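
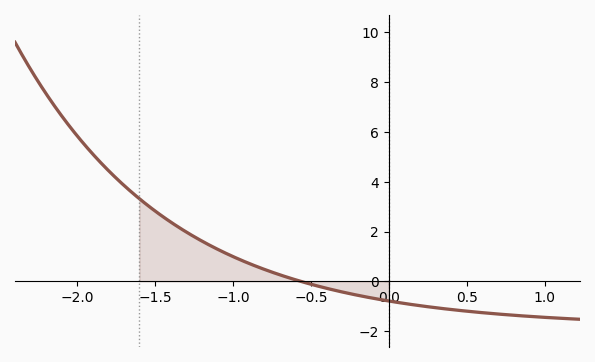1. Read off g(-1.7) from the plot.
3.86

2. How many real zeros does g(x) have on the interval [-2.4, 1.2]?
1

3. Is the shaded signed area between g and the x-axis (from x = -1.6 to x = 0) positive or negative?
positive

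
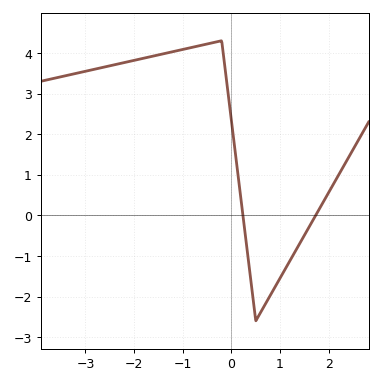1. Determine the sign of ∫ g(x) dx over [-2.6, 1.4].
positive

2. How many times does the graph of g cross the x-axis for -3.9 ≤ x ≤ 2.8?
2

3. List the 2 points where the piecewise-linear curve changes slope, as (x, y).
(-0.2, 4.3); (0.5, -2.6)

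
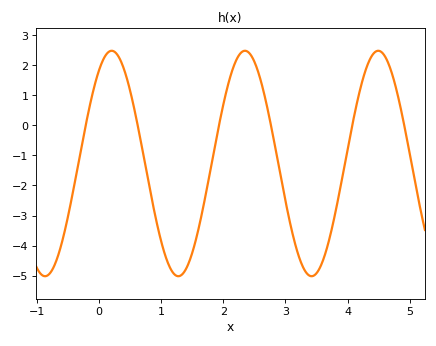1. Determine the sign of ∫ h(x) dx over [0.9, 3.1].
negative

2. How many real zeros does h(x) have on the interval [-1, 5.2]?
6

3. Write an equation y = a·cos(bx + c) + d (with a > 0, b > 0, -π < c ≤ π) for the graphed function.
y = 3.75cos(2.9x - 0.6) - 1.27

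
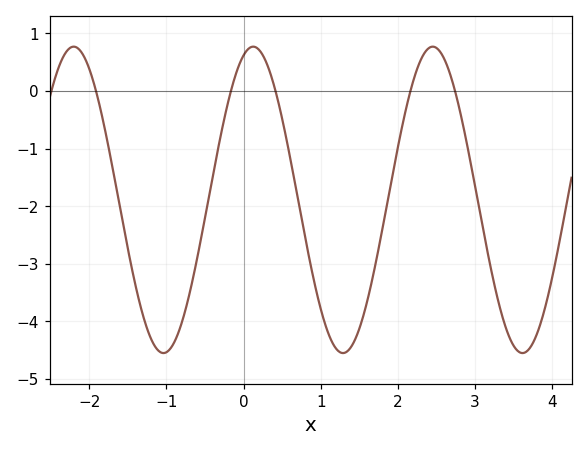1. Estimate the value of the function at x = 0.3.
0.5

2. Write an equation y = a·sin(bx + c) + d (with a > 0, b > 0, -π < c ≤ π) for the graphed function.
y = 2.66sin(2.7x + 1.2) - 1.89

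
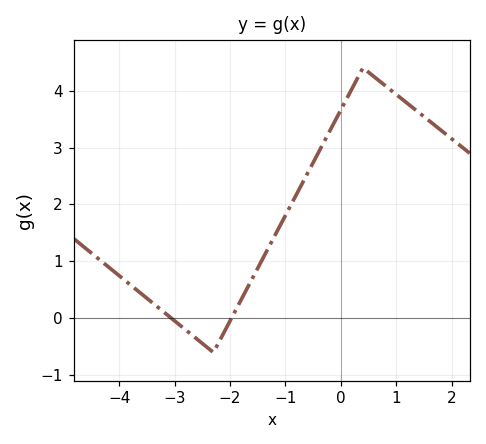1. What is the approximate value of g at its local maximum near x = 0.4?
4.4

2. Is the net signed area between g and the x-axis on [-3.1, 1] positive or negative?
positive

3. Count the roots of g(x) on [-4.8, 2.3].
2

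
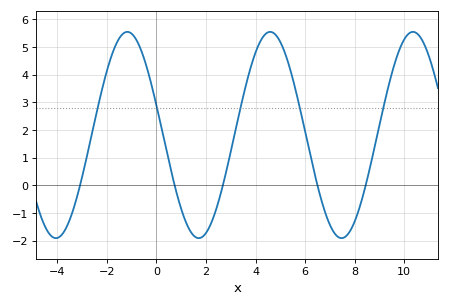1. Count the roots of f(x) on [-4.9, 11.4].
5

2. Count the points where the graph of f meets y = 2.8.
5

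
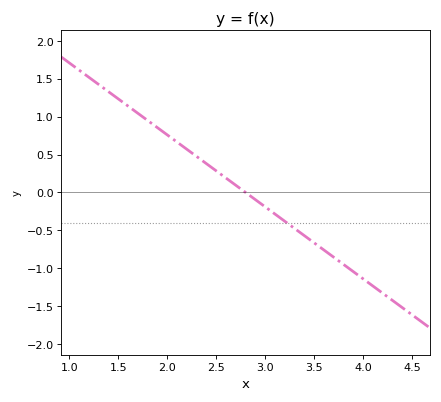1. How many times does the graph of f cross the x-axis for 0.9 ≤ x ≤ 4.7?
1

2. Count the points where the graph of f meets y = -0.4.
1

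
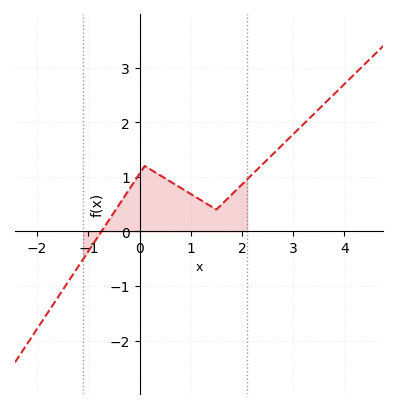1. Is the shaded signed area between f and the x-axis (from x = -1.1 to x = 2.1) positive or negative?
positive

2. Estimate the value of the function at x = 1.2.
0.571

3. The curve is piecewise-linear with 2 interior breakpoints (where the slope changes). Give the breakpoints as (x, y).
(0.1, 1.2); (1.5, 0.4)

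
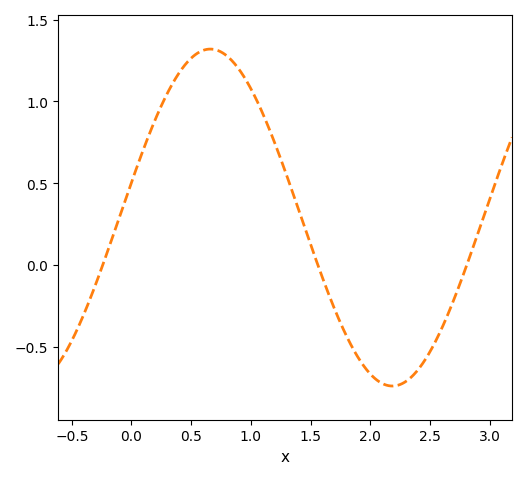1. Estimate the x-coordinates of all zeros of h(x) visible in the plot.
-0.2, 1.6, 2.8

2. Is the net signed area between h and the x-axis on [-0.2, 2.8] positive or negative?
positive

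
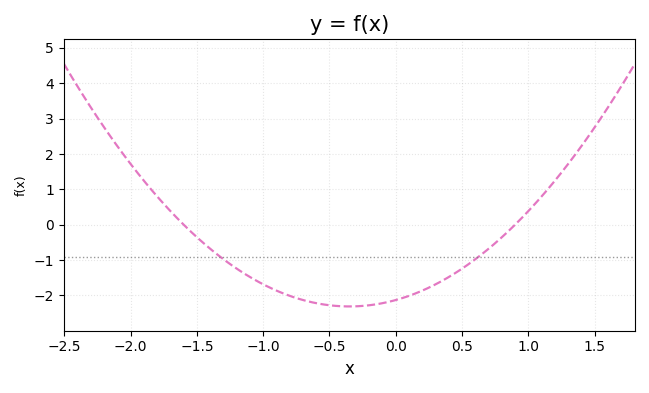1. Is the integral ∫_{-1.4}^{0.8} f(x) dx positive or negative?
negative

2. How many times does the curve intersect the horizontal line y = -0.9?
2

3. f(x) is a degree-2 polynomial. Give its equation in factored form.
y = 1.48(x + 1.6)(x - 0.9)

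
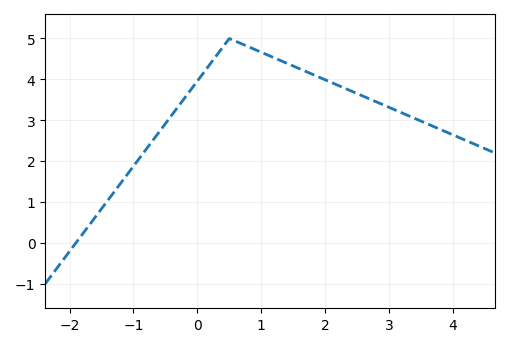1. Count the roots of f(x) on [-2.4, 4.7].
1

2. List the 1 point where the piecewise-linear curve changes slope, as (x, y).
(0.5, 5)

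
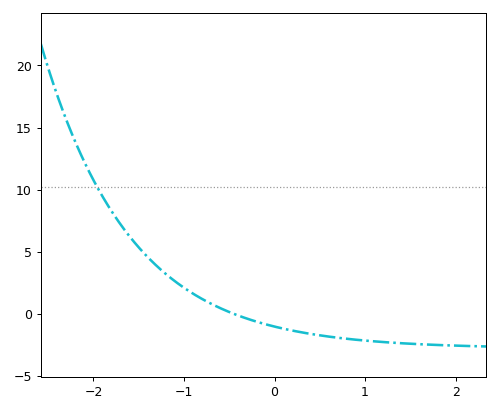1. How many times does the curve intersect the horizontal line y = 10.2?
1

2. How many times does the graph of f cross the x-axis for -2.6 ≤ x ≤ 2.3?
1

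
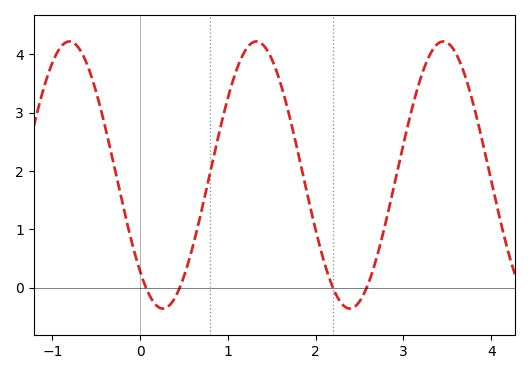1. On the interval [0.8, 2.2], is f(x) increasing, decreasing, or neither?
neither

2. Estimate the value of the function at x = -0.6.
3.81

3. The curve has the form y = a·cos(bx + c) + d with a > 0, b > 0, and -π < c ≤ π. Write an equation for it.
y = 2.29cos(2.95x + 2.38) + 1.93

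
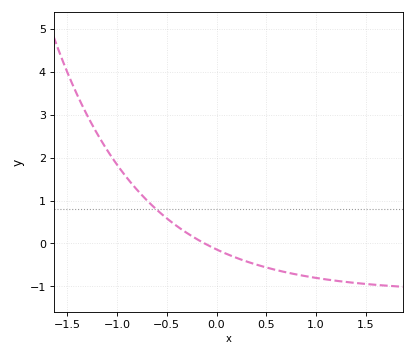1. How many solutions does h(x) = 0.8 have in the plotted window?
1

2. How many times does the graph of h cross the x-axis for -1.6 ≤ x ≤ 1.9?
1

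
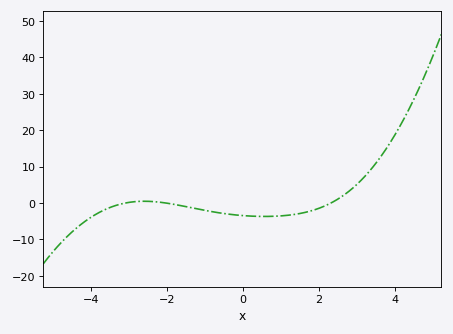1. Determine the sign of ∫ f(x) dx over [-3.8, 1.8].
negative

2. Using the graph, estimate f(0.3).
-3.66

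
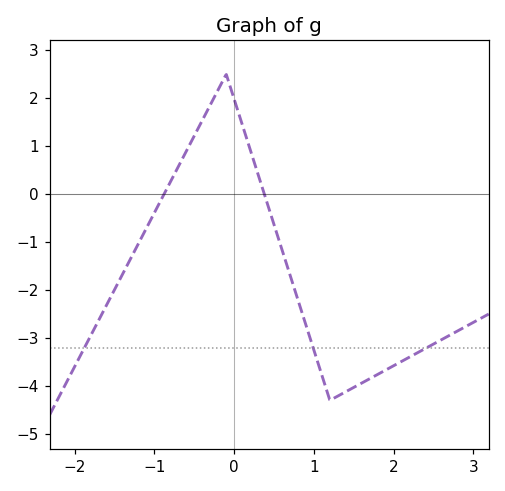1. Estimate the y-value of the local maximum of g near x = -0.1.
2.5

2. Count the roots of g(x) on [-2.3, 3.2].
2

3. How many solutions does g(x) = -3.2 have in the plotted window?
3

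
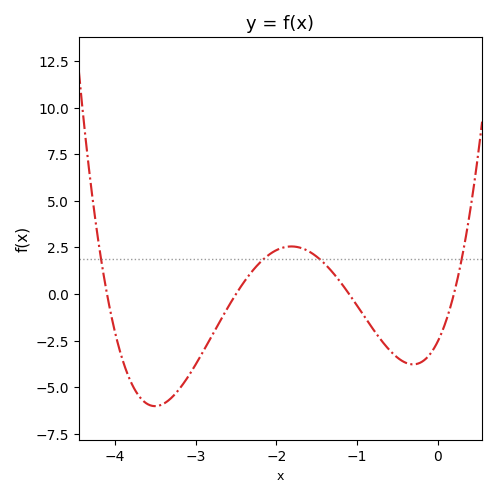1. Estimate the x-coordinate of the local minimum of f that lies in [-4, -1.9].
-3.5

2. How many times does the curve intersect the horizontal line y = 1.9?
4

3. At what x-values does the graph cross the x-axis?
-4.1, -2.5, -1.1, 0.2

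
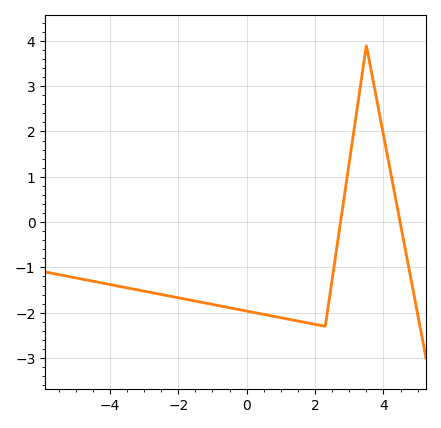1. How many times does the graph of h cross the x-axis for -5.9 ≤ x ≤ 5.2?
2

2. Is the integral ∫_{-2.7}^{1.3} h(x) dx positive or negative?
negative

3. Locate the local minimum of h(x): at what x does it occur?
2.4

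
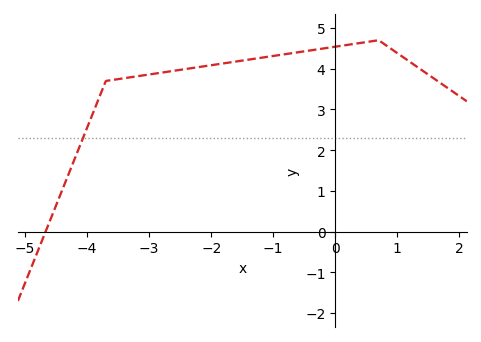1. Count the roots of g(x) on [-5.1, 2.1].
1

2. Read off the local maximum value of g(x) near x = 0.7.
4.7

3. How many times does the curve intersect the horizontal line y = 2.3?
1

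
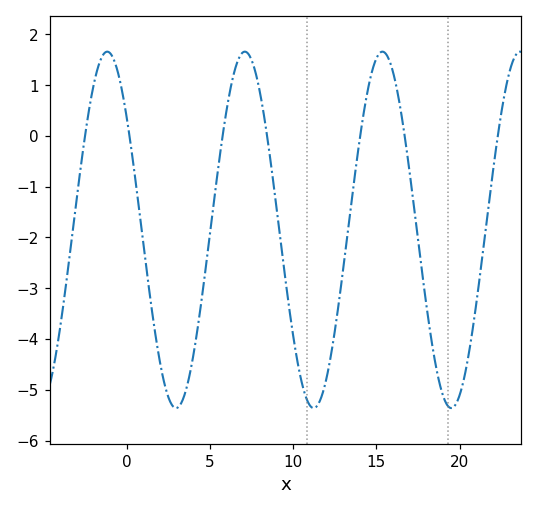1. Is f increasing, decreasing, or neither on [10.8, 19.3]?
neither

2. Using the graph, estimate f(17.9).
-3.1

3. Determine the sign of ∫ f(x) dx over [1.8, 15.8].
negative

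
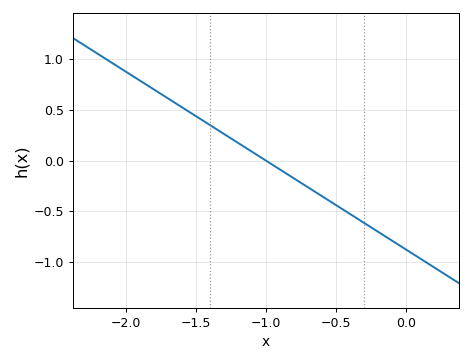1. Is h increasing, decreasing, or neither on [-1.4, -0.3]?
decreasing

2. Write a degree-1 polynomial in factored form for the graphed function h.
y = -0.88(x + 1)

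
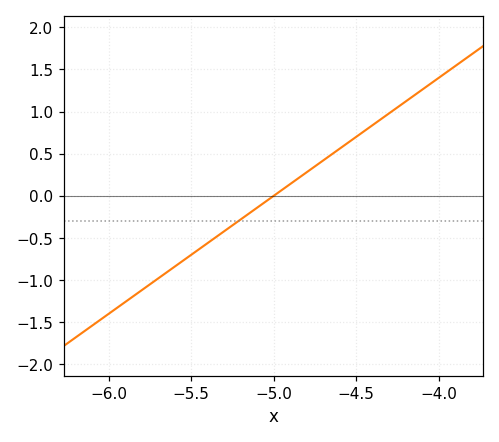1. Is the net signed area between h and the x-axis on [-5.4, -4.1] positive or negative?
positive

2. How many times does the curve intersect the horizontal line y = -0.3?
1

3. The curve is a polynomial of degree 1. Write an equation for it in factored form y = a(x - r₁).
y = 1.4(x + 5)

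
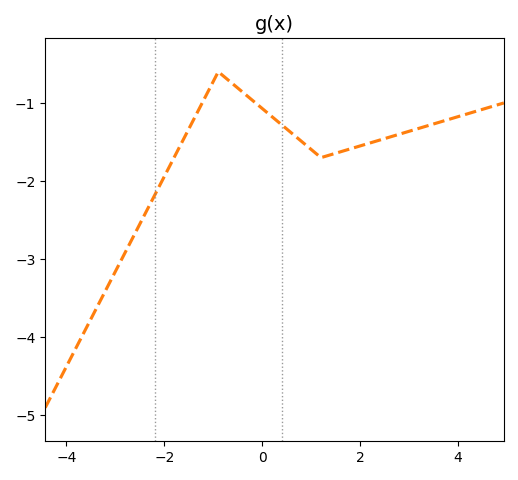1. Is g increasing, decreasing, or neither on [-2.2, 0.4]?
neither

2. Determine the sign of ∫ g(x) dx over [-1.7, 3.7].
negative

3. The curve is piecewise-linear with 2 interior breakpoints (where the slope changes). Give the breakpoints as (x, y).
(-0.9, -0.6); (1.2, -1.7)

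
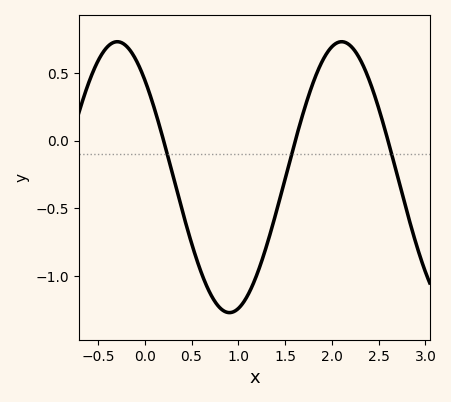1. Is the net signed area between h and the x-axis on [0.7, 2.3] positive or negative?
negative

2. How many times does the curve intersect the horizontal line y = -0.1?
3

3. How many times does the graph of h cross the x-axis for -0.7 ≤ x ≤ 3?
3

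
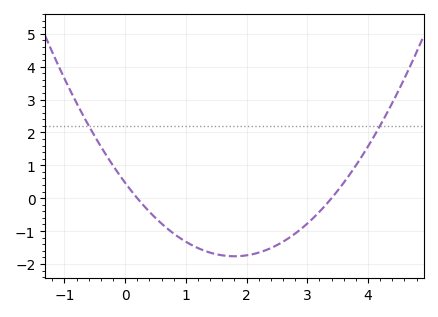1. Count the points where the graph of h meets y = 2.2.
2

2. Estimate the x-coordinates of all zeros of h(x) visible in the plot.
0.2, 3.4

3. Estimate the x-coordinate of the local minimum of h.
1.8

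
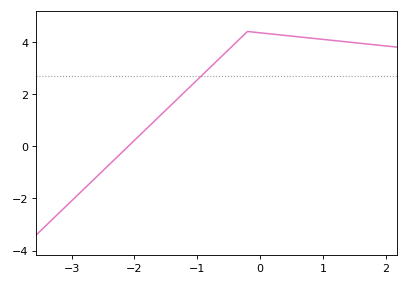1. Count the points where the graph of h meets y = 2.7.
1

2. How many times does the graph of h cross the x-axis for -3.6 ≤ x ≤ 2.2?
1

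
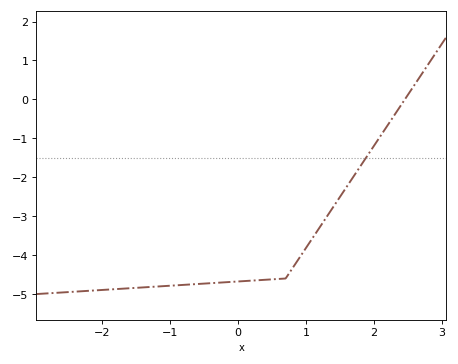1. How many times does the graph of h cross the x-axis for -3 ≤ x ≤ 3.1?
1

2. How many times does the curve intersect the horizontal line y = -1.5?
1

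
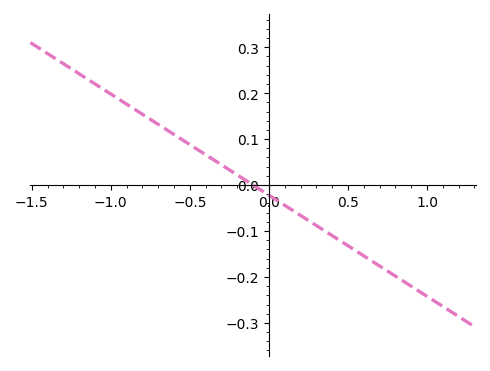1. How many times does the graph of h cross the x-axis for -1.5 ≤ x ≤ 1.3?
1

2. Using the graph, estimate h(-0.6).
0.11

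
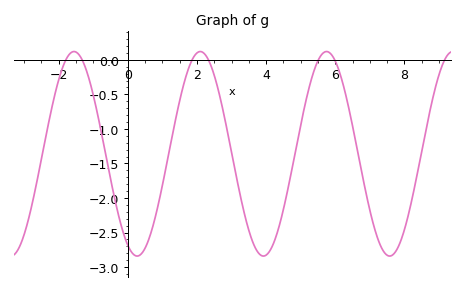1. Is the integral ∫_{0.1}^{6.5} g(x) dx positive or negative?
negative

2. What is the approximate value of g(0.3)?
-2.84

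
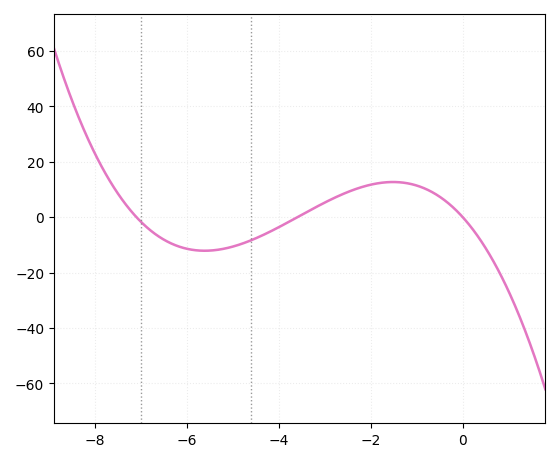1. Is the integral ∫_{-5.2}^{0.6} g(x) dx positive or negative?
positive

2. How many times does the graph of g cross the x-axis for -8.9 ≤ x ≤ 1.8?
3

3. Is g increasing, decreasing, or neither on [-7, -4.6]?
neither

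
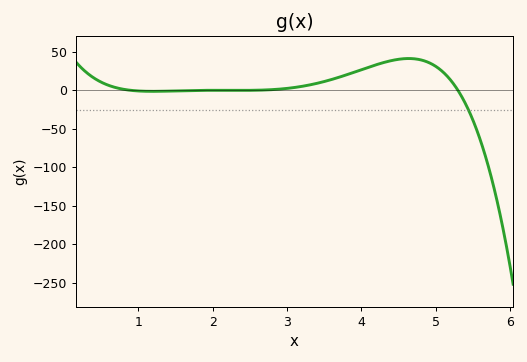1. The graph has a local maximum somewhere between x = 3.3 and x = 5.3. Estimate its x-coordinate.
4.64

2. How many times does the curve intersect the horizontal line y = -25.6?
1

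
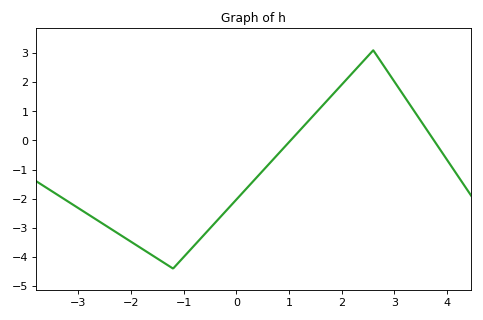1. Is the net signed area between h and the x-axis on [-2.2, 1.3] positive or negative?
negative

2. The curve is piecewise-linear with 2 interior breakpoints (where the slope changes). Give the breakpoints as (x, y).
(-1.2, -4.4); (2.6, 3.1)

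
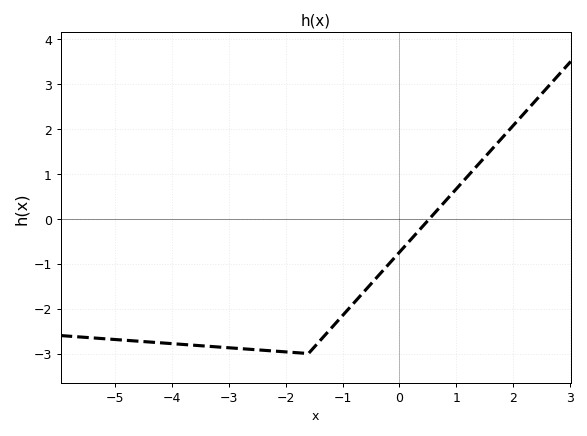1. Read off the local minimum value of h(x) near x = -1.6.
-3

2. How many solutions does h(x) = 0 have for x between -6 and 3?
1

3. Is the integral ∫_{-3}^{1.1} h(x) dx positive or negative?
negative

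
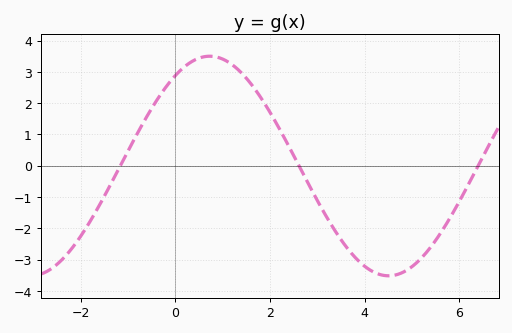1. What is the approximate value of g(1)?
3.41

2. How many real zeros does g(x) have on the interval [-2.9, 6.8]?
3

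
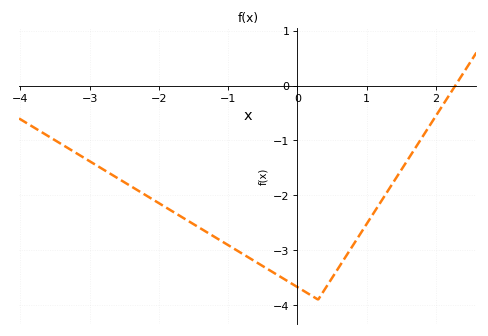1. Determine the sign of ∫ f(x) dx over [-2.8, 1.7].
negative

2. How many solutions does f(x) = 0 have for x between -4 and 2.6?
1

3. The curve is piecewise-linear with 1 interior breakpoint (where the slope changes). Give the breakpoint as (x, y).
(0.3, -3.9)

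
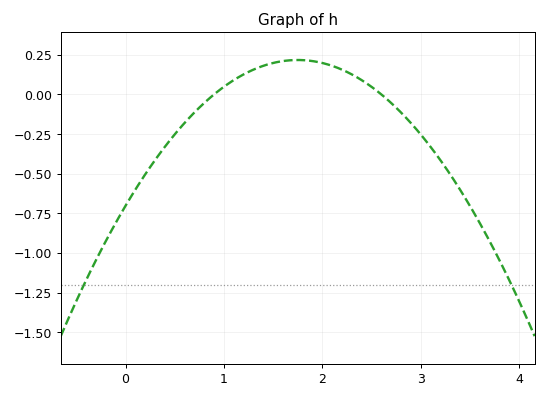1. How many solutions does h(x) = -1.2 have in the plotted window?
2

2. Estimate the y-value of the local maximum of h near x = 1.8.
0.22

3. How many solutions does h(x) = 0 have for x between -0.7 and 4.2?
2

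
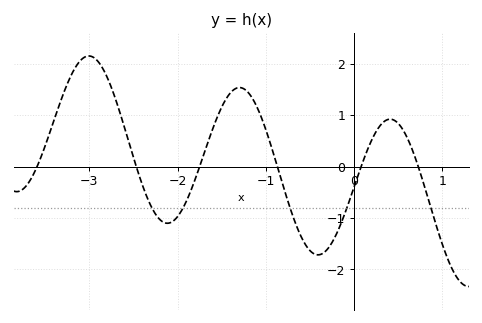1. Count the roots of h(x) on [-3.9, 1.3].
6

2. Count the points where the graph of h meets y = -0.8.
5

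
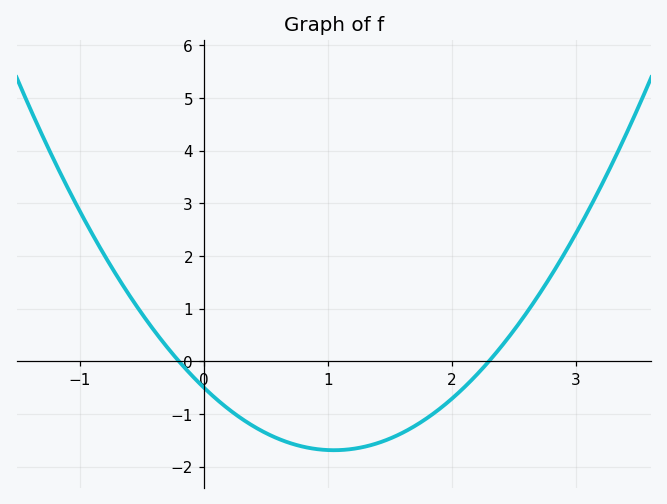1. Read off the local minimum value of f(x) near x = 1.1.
-1.7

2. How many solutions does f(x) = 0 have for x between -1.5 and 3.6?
2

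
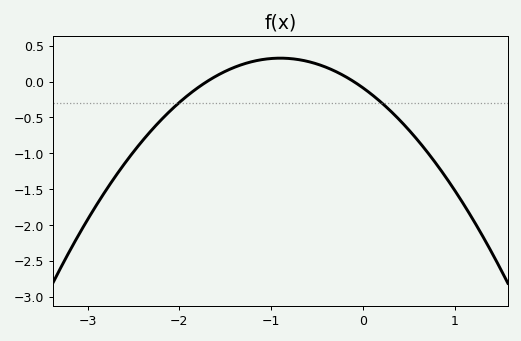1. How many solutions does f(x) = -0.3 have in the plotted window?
2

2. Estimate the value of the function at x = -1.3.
0.245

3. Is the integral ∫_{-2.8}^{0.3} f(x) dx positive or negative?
negative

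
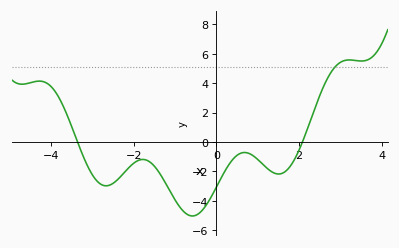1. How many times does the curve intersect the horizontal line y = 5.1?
1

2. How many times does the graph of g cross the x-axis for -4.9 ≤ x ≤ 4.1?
2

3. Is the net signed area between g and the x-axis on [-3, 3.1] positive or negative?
negative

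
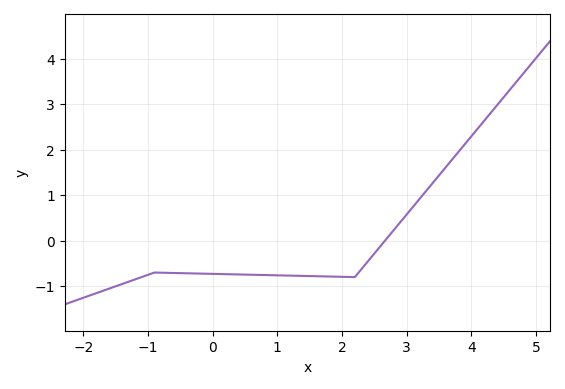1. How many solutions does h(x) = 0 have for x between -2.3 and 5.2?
1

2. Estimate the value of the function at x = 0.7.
-0.8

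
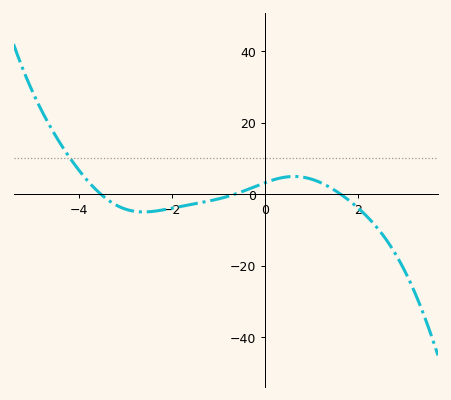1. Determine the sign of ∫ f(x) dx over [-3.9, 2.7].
negative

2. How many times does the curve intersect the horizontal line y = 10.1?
1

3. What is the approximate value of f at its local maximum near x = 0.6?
4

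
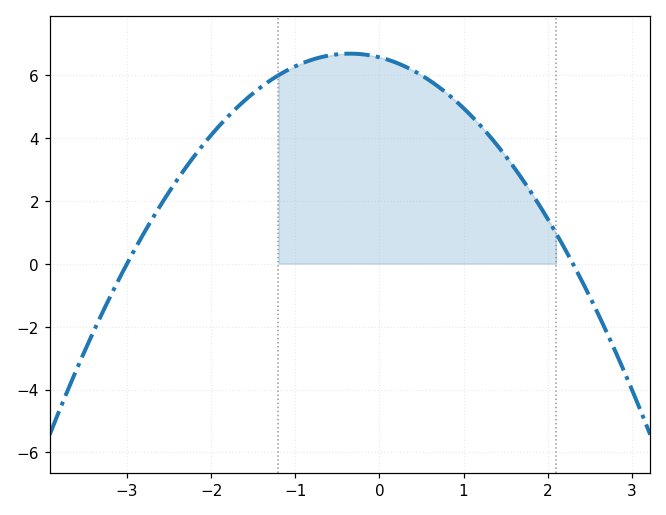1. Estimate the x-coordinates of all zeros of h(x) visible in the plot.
-3, 2.3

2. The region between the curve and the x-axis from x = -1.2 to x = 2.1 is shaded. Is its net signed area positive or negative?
positive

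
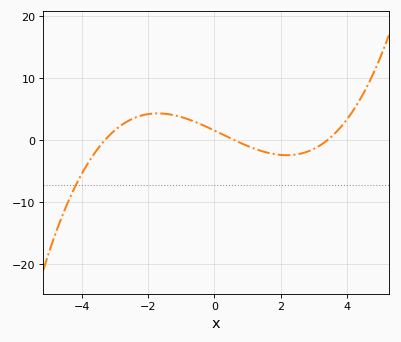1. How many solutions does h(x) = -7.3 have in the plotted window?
1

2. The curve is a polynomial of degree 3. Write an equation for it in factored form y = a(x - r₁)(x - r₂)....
y = 0.23(x + 3.3)(x - 0.6)(x - 3.4)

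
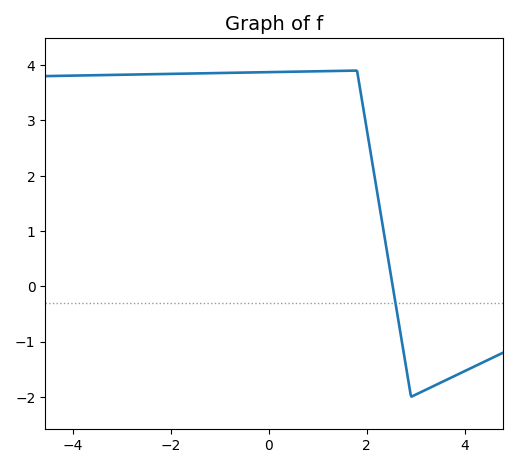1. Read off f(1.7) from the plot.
3.9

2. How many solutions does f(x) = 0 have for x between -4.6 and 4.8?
1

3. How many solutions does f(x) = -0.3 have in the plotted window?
1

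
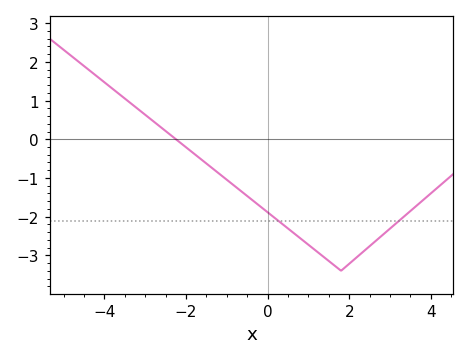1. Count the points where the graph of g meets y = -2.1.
2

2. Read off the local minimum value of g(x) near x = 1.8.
-3.4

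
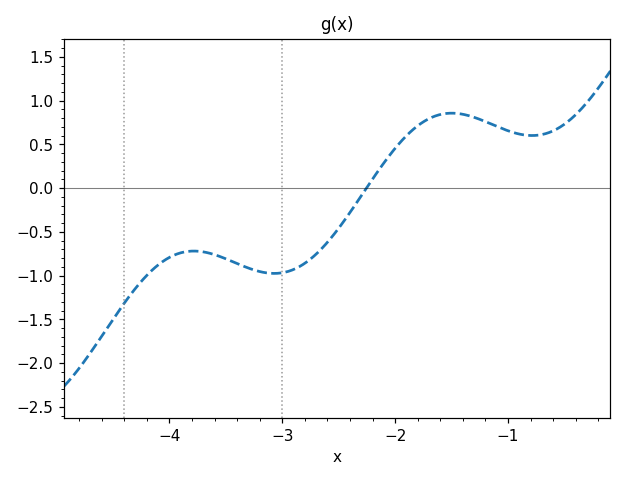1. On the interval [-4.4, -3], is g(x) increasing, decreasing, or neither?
neither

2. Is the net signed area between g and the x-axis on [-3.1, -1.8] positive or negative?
negative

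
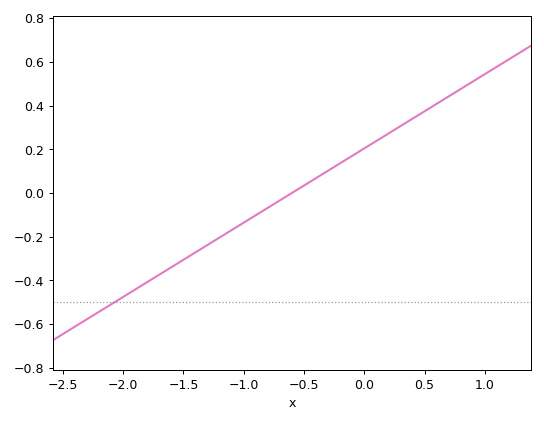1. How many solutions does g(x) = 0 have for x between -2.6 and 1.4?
1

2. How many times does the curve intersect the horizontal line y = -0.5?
1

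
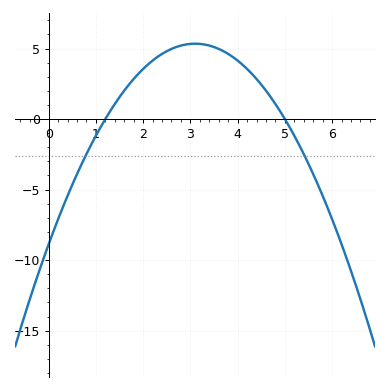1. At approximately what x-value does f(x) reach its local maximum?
3.1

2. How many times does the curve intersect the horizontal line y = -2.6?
2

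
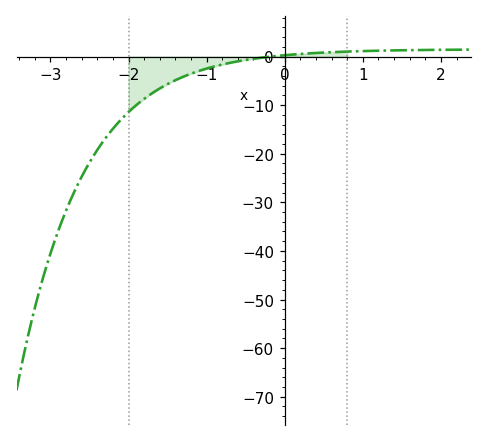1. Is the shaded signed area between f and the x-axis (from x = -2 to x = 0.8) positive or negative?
negative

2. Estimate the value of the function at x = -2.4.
-19.2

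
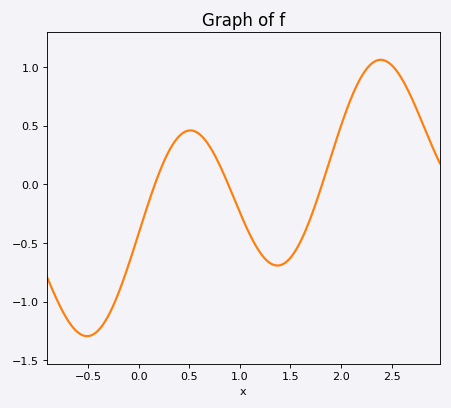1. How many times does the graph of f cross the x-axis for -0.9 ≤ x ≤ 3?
3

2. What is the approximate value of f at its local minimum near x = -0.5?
-1.29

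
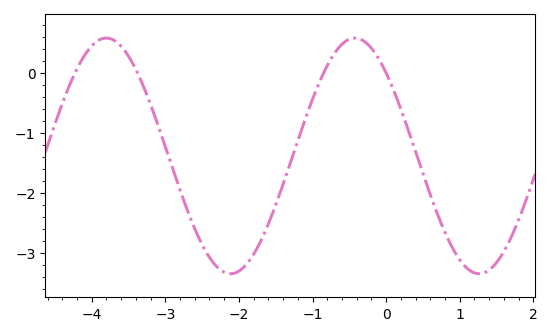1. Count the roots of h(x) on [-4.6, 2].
4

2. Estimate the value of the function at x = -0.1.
0.2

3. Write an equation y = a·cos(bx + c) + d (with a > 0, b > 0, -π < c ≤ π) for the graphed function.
y = 1.96cos(1.9x + 0.79) - 1.38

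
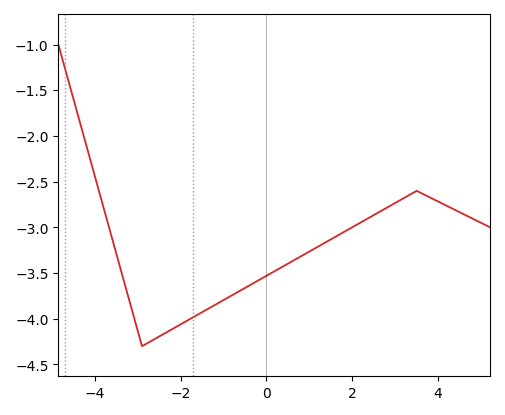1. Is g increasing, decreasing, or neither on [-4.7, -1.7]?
neither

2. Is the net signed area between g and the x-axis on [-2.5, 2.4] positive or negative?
negative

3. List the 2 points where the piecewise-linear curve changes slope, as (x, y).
(-2.9, -4.3); (3.5, -2.6)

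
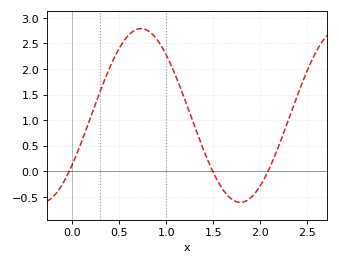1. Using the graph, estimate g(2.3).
1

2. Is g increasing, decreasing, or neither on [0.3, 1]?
neither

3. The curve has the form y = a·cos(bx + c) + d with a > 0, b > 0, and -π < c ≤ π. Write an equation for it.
y = 1.7cos(3x - 2.2) + 1.09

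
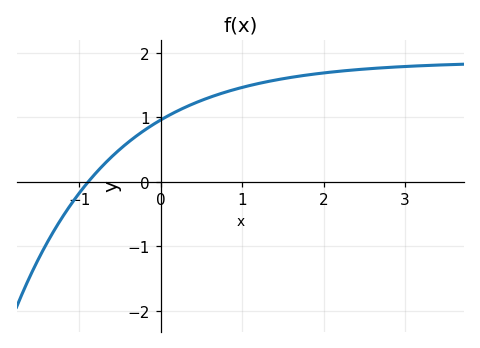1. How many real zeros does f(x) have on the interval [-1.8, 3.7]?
1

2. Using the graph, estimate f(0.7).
1.4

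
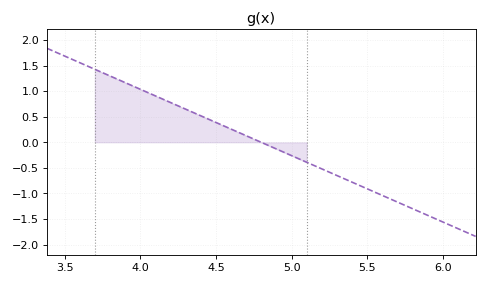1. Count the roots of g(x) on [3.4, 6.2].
1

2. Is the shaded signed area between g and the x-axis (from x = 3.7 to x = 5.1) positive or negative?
positive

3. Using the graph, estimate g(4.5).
0.39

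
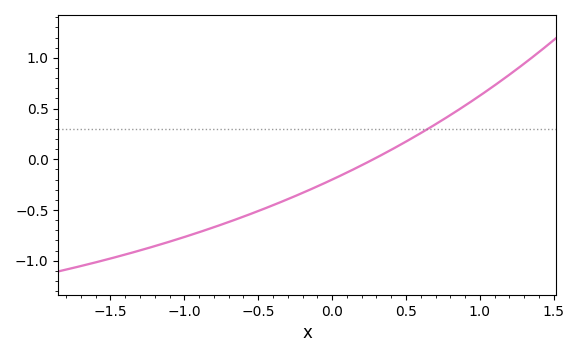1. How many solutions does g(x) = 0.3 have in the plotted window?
1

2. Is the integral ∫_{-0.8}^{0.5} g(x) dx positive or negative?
negative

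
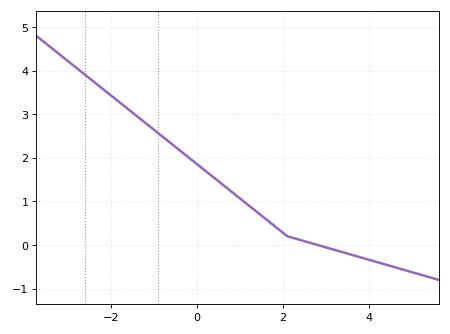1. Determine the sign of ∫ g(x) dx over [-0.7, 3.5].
positive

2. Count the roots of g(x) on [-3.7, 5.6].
1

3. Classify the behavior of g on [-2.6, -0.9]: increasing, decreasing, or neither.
decreasing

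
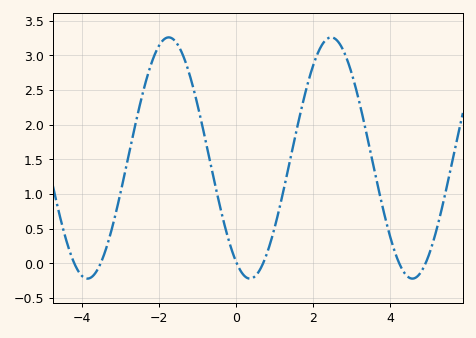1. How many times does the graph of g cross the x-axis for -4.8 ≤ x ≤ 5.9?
6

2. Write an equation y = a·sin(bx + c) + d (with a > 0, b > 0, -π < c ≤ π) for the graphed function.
y = 1.74sin(1.49x - 2.11) + 1.52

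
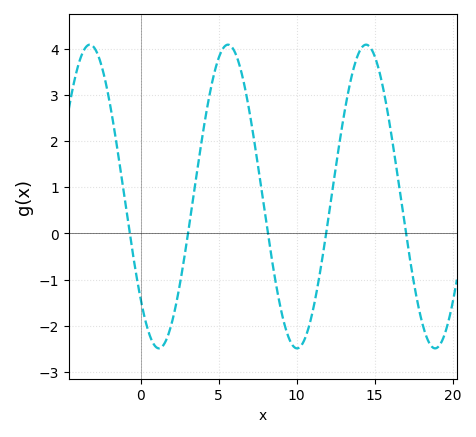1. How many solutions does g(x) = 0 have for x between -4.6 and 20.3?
5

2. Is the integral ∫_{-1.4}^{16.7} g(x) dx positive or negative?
positive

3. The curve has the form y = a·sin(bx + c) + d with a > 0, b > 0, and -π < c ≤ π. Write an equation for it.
y = 3.29sin(0.71x - 2.4) + 0.8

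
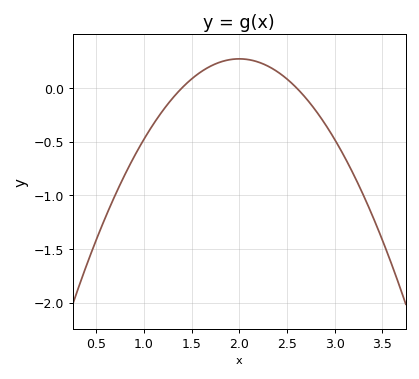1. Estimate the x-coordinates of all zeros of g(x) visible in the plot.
1.4, 2.6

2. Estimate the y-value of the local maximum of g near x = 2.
0.25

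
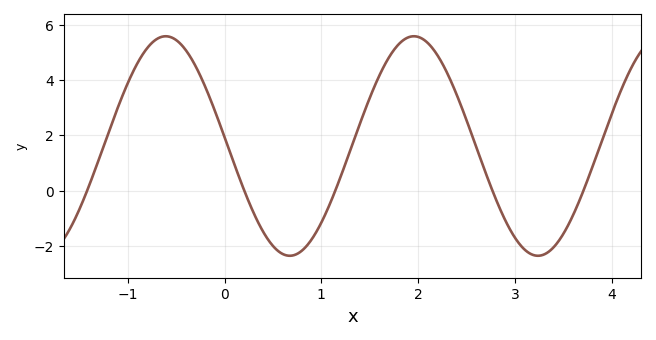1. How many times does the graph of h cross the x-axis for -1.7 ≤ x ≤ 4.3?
5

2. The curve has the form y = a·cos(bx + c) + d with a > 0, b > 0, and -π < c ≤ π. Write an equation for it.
y = 3.97cos(2.45x + 1.49) + 1.61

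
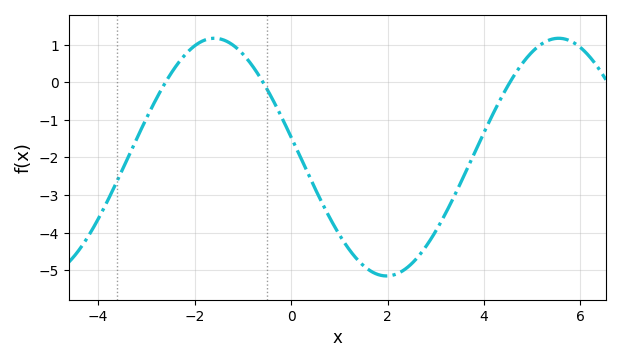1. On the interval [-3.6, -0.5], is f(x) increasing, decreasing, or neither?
neither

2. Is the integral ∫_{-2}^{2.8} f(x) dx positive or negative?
negative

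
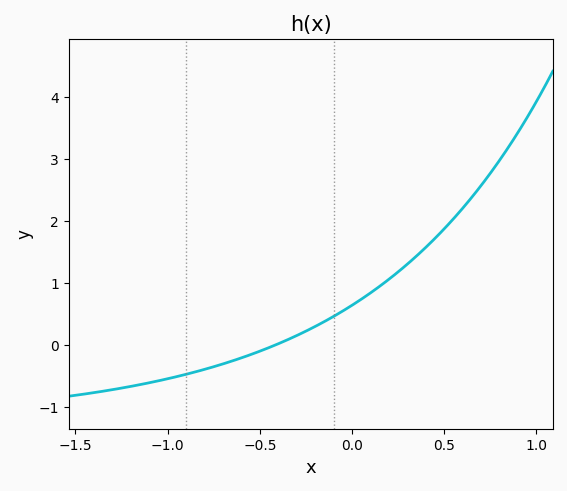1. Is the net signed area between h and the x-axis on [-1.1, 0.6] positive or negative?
positive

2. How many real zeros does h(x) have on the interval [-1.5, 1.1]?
1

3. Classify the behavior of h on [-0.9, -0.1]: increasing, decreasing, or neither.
increasing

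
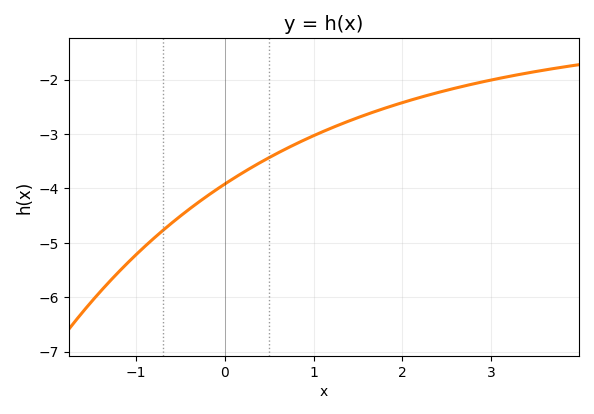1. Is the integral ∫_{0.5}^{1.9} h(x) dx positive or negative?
negative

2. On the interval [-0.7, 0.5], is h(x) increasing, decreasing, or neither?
increasing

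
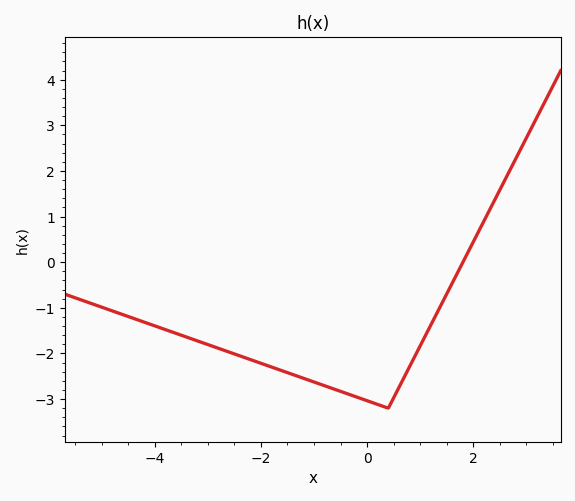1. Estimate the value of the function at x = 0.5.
-2.97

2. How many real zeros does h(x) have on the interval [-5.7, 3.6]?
1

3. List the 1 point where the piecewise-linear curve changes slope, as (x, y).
(0.4, -3.2)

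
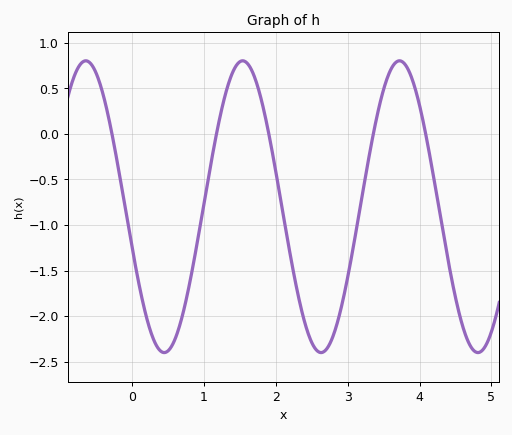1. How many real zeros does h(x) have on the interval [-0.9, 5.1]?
5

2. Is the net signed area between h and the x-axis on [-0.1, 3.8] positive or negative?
negative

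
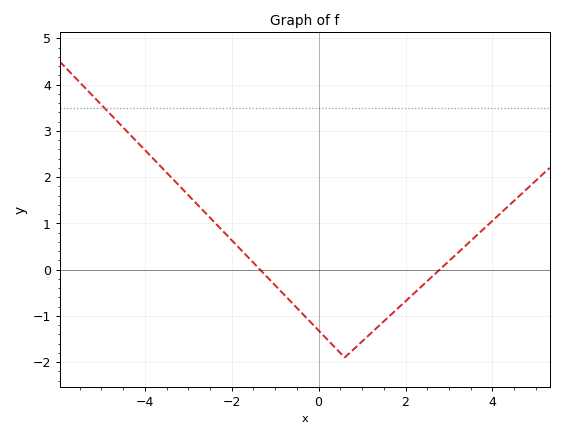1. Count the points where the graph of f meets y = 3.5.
1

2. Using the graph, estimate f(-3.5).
2.1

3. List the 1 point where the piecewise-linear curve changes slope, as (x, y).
(0.6, -1.9)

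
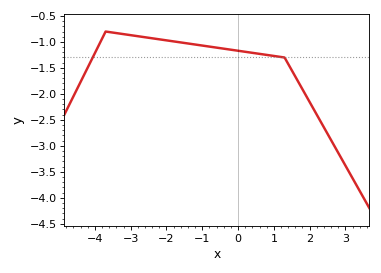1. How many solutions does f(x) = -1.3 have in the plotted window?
2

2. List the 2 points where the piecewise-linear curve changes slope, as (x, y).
(-3.7, -0.8); (1.3, -1.3)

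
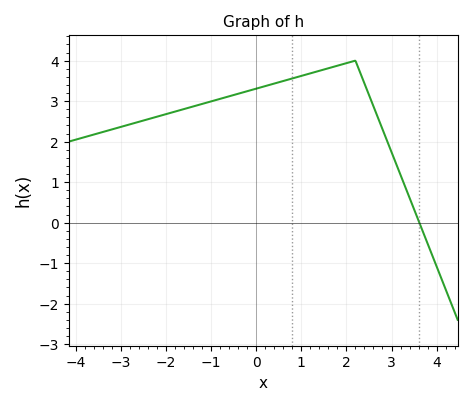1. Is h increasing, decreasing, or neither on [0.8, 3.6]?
neither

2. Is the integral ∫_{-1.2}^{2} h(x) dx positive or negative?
positive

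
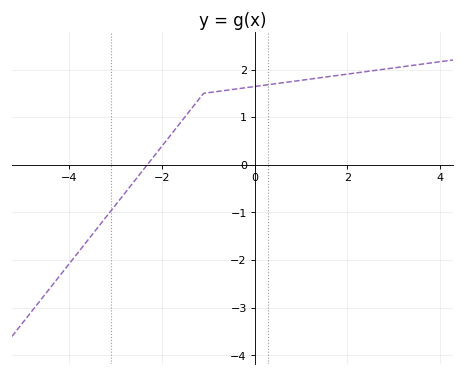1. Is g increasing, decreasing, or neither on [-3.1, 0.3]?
increasing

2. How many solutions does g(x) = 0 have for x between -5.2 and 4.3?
1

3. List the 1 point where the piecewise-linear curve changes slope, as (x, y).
(-1.1, 1.5)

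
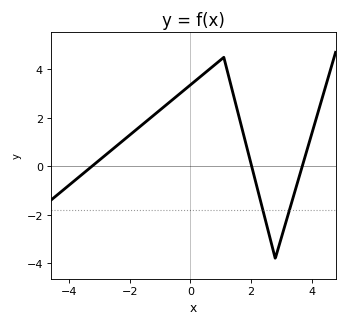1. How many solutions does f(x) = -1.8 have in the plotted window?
2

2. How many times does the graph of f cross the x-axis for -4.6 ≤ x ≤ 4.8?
3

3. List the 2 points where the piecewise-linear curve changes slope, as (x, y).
(1.1, 4.5); (2.8, -3.8)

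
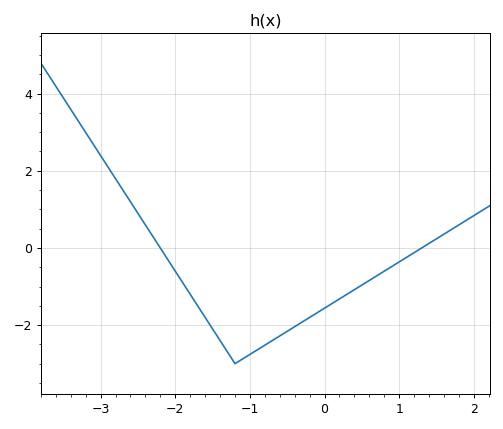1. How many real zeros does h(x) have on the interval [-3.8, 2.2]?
2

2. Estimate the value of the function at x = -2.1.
-0.4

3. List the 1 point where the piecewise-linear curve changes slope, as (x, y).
(-1.2, -3)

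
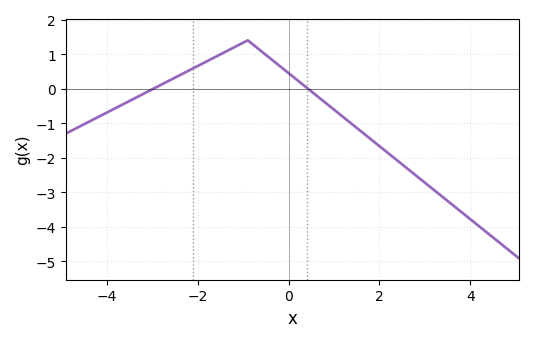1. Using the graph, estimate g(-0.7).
1.19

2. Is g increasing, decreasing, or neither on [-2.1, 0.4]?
neither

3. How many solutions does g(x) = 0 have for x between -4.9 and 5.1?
2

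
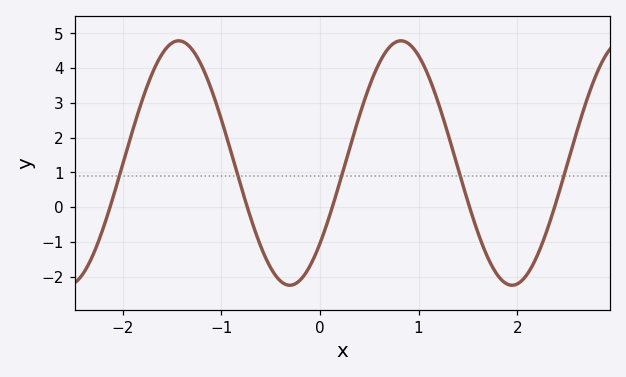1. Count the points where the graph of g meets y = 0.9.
5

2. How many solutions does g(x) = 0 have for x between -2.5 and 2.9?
5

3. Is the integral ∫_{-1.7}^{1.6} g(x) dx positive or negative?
positive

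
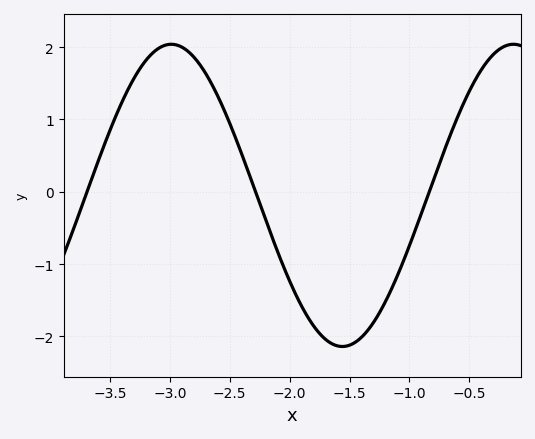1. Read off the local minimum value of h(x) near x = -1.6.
-2.14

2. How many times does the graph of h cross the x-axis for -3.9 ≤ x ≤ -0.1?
3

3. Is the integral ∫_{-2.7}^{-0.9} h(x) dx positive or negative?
negative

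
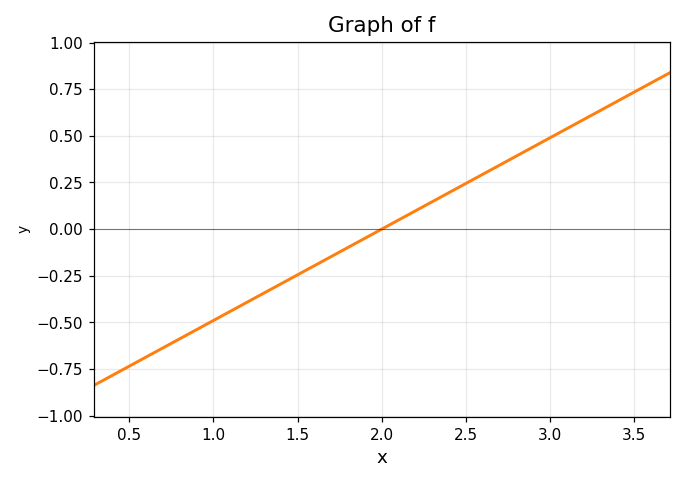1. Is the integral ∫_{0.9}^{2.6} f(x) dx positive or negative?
negative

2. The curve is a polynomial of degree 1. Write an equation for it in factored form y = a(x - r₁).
y = 0.49(x - 2)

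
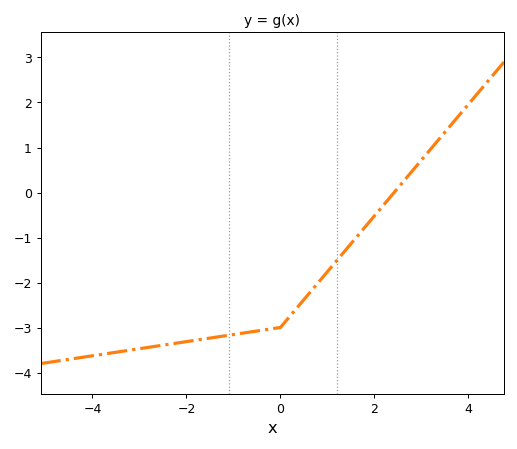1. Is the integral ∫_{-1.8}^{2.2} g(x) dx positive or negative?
negative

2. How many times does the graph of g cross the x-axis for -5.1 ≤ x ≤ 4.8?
1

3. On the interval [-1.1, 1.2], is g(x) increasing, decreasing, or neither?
increasing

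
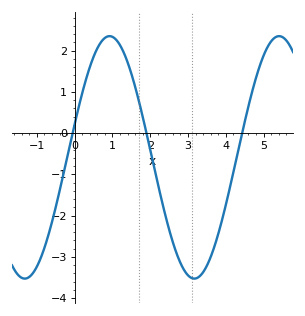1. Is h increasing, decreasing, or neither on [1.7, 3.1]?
decreasing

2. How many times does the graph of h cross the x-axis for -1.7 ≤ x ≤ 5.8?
3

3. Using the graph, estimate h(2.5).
-2.3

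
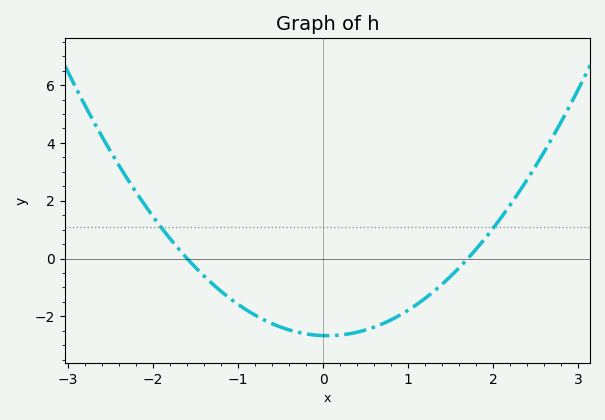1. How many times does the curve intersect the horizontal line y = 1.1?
2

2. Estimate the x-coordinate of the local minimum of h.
0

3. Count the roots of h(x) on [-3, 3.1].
2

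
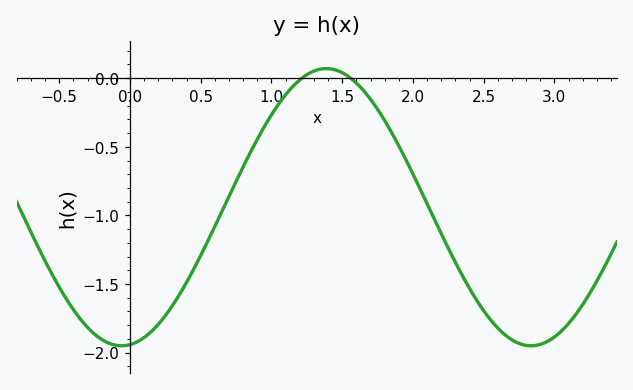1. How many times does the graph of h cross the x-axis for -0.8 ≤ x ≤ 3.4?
2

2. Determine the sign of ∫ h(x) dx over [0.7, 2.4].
negative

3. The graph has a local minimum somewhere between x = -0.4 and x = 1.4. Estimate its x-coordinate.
-0.06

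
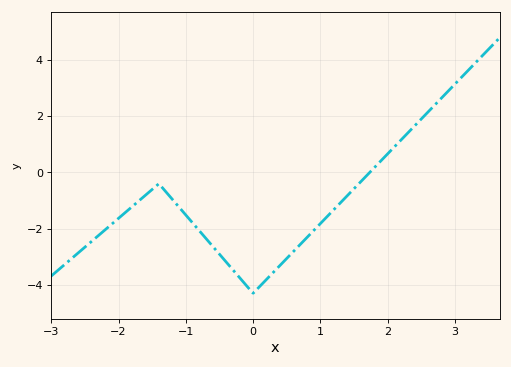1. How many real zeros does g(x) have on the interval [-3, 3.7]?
1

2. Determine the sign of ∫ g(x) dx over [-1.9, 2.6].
negative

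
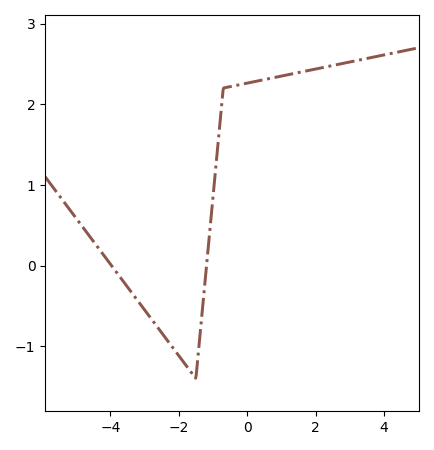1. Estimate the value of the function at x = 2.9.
2.51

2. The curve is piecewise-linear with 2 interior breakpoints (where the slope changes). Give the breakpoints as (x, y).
(-1.5, -1.4); (-0.7, 2.2)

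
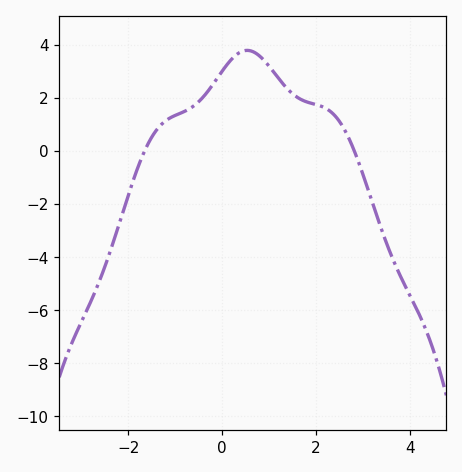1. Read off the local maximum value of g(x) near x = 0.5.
3.8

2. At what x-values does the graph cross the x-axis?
-1.6, 2.8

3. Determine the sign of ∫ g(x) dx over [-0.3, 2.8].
positive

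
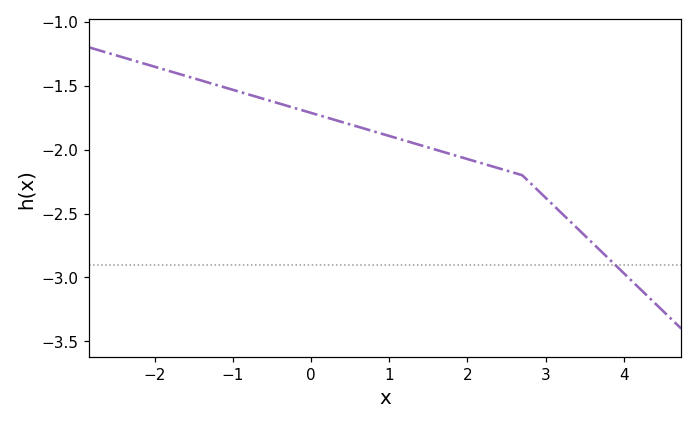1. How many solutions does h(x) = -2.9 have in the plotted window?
1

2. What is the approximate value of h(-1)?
-1.53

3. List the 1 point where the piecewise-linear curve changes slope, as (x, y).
(2.7, -2.2)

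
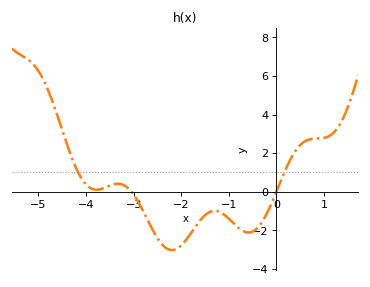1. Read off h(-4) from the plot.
0.38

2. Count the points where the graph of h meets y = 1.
2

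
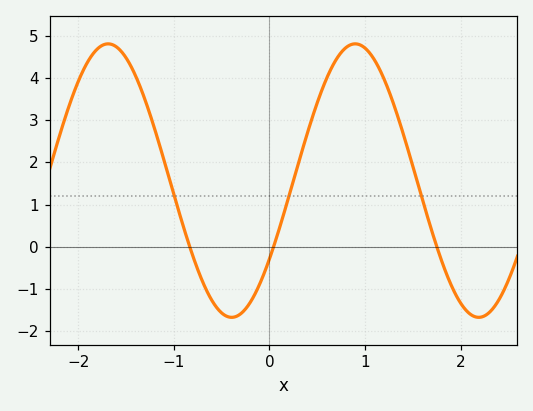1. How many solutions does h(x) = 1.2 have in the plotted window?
3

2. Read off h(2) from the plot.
-1.3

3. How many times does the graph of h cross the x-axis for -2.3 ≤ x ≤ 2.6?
3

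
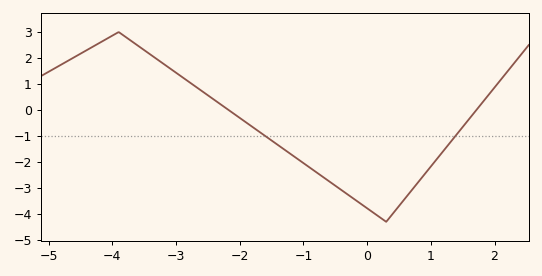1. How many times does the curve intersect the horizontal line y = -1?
2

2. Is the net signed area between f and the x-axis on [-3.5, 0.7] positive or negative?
negative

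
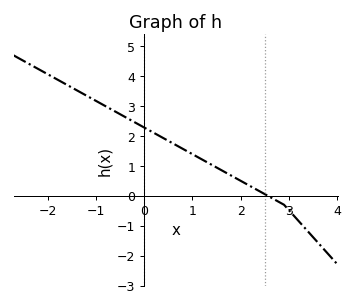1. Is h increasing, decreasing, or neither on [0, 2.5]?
decreasing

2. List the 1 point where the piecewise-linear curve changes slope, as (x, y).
(2.9, -0.3)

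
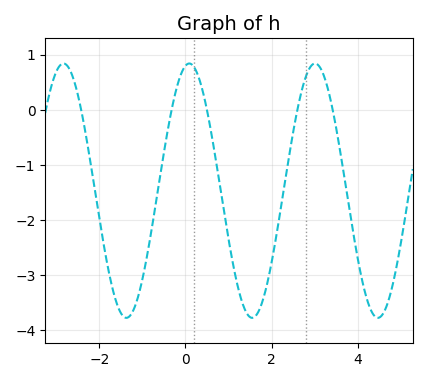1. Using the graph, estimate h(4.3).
-3.6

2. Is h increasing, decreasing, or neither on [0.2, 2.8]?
neither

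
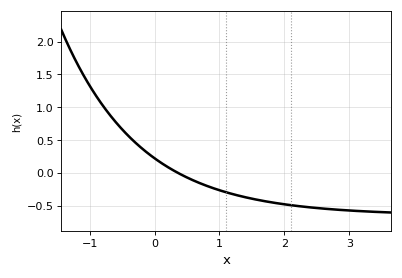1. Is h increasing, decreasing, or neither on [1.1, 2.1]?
decreasing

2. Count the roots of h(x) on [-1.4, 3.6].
1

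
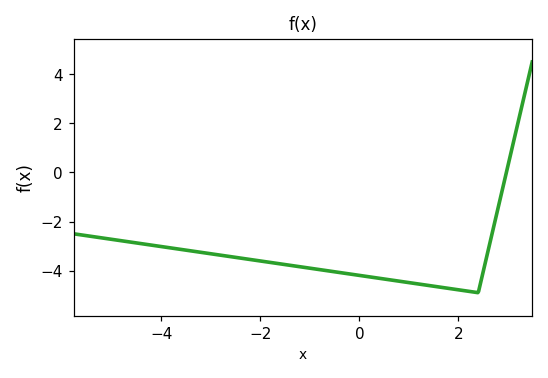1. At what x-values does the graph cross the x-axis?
3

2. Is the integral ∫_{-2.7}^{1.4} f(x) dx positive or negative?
negative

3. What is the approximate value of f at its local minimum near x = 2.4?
-4.8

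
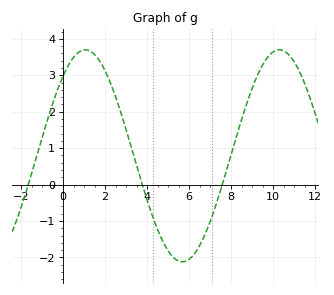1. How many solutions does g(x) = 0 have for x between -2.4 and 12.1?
3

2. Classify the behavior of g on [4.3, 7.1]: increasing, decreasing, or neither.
neither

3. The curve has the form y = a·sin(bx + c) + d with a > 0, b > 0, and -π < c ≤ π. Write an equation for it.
y = 2.91sin(0.68x + 0.852) + 0.79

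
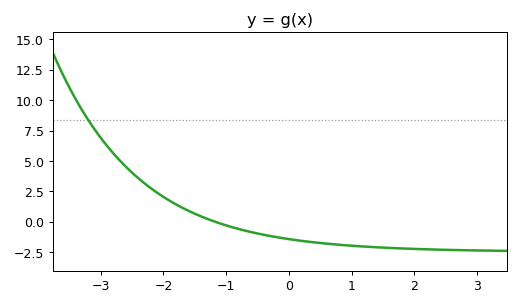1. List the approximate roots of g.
-1.18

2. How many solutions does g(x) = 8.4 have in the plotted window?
1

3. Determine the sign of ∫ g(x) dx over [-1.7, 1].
negative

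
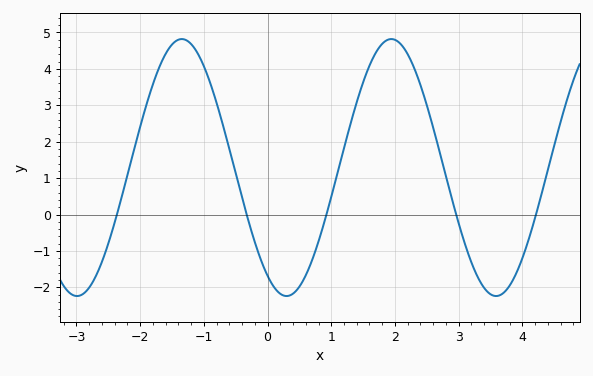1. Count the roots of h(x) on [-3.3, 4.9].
5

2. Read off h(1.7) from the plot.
4.4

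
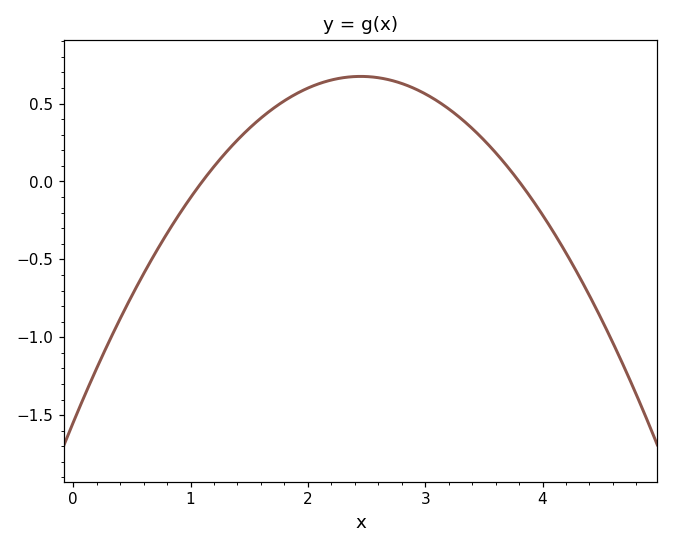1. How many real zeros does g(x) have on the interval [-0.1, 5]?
2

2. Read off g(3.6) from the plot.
0.185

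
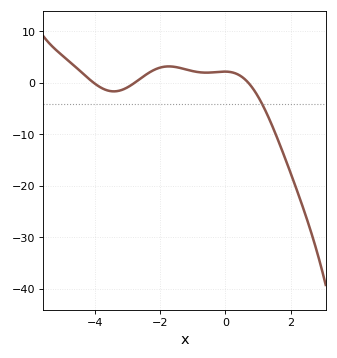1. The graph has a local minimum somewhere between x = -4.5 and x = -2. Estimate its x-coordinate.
-3.41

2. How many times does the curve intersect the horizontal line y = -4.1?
1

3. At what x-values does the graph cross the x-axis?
-4.04, -2.77, 0.701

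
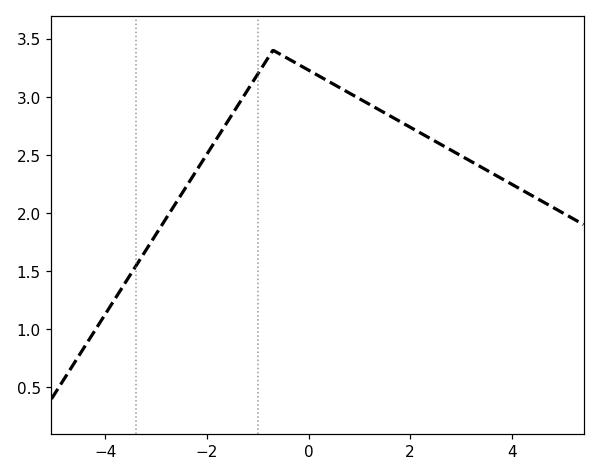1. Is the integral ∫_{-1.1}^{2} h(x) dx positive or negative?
positive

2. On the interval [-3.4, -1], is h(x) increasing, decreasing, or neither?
increasing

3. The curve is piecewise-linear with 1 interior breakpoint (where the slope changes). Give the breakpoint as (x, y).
(-0.7, 3.4)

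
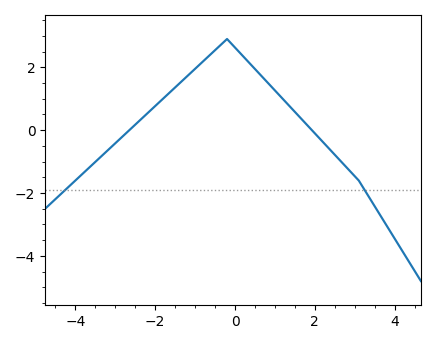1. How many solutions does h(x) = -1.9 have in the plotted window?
2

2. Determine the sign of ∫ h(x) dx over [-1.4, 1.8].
positive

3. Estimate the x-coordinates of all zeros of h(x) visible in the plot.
-2.6, 2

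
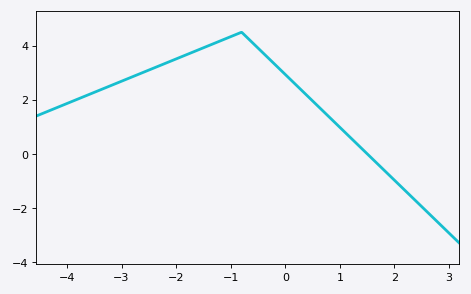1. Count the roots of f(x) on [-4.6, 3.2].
1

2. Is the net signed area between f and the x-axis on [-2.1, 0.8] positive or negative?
positive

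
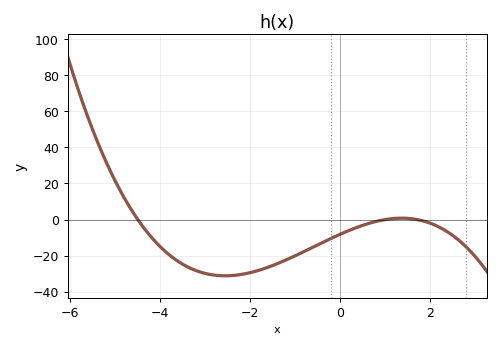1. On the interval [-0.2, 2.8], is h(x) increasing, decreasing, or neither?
neither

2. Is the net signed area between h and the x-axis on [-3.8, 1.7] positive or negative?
negative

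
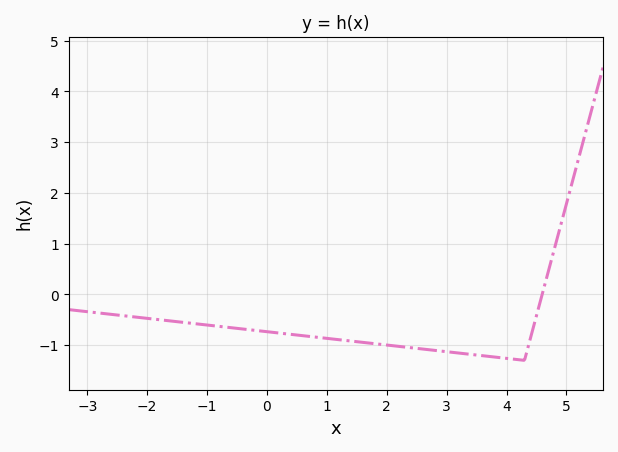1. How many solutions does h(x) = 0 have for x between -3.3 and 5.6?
1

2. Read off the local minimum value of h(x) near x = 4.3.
-1.3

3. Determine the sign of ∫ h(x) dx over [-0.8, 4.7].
negative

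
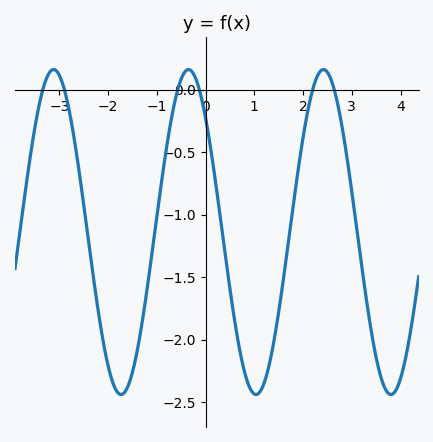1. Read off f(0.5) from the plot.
-1.6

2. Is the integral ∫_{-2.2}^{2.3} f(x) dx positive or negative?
negative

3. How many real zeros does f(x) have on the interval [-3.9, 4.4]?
6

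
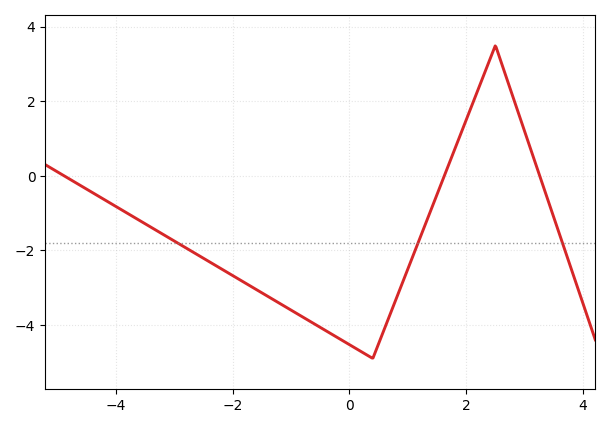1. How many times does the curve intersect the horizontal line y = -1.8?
3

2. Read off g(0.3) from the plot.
-4.81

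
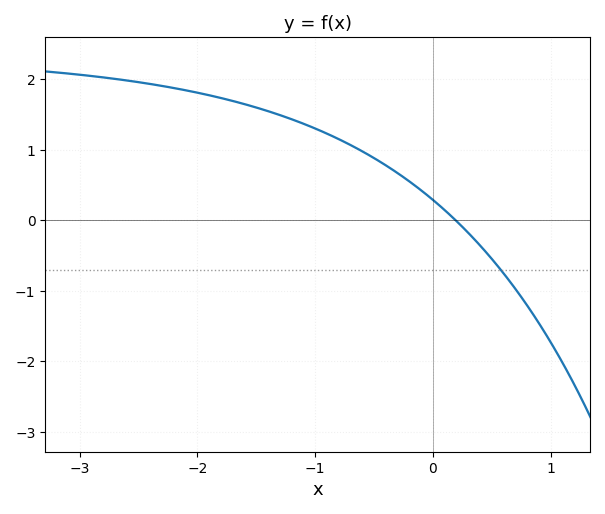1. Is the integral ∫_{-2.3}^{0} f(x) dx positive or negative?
positive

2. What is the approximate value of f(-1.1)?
1.37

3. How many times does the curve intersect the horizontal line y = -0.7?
1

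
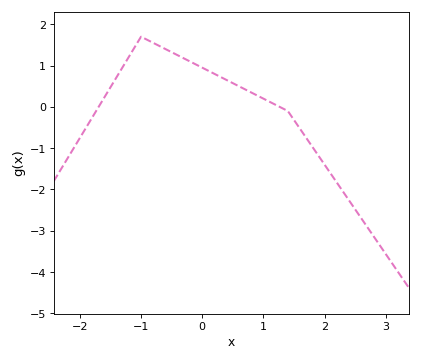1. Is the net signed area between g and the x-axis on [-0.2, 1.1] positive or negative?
positive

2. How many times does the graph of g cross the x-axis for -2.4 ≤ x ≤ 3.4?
2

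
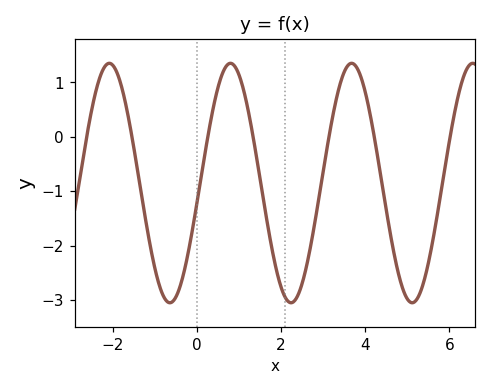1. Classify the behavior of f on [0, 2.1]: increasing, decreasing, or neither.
neither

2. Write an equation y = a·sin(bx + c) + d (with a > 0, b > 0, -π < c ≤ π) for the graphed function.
y = 2.2sin(2.2x - 0.16) - 0.85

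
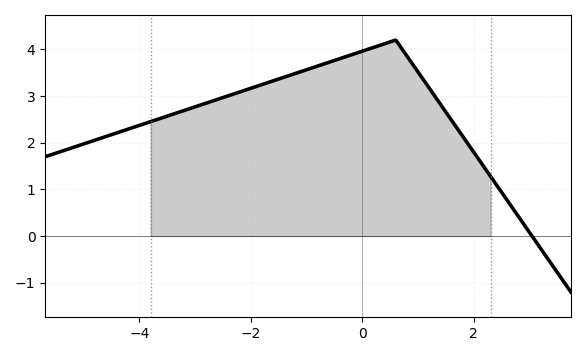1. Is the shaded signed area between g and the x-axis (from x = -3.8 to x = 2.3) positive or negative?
positive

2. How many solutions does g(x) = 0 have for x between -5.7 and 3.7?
1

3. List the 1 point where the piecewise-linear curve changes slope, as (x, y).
(0.6, 4.2)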